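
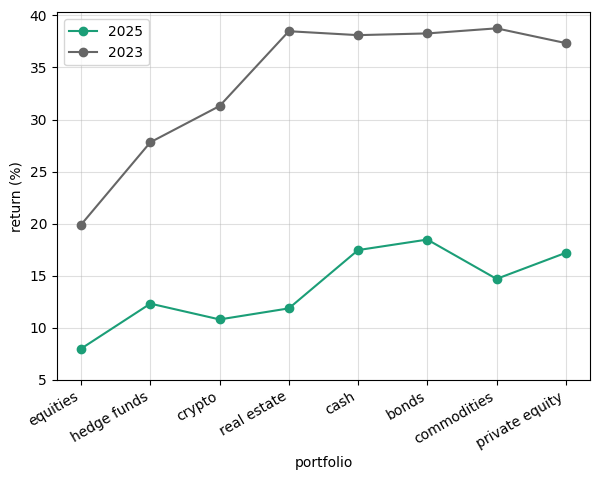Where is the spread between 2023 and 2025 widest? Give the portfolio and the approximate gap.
real estate: 2023 ≈ 40, 2025 ≈ 10 → gap ≈ 30. Next-largest (commodities) is only ≈ 25.

real estate, ≈ 30 %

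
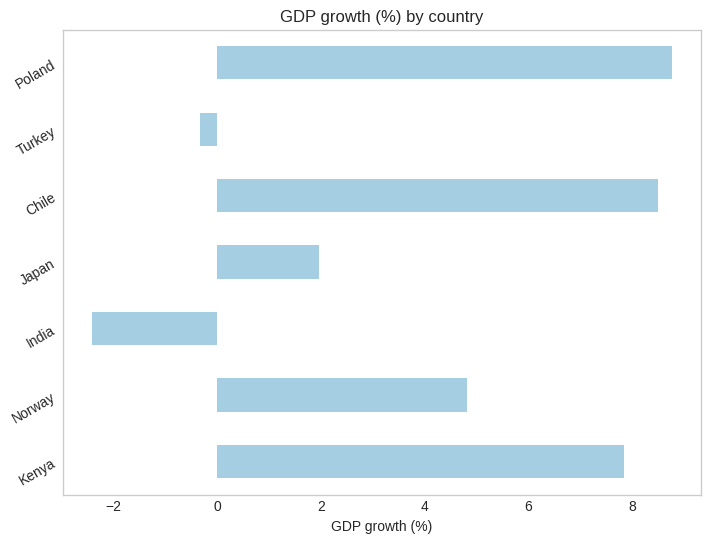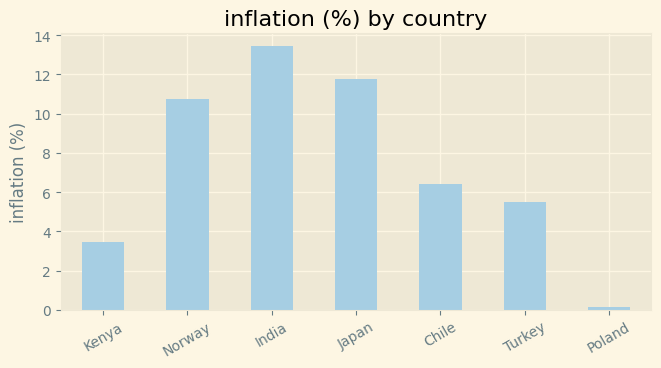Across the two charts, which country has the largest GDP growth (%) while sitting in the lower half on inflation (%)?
Poland

Chart 2 median inflation (%) ≈ 6; below-median countries: Kenya, Turkey, Poland. Among those, Poland has the highest GDP growth (%) (≈ 9).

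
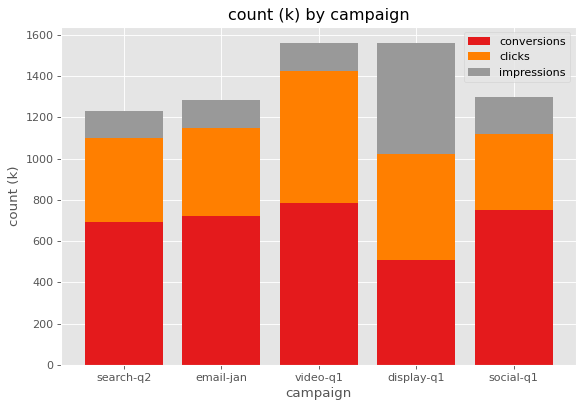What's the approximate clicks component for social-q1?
≈ 400

clicks top ≈ 1200, bottom ≈ 800; segment ≈ 400.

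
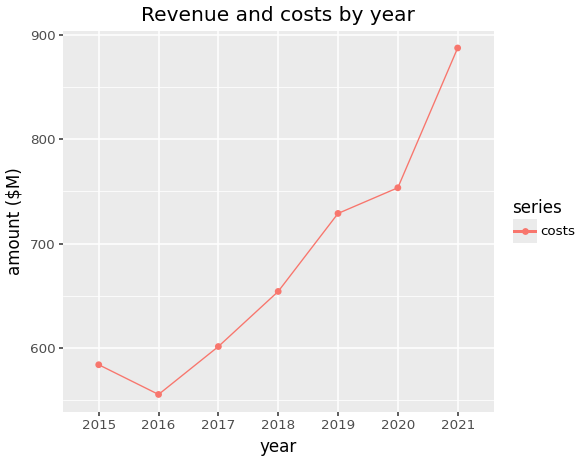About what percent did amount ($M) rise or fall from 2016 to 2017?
≈ +9.1%

2016 ≈ 550, 2017 ≈ 600; (600 − 550) / 550 ≈ +9.1%.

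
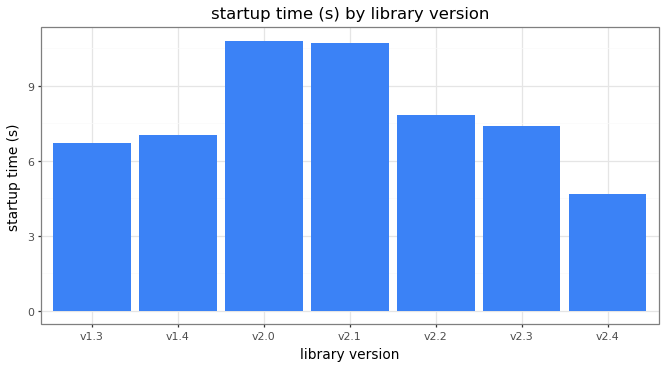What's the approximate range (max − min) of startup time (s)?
≈ 6

Max v2.0 ≈ 11, min v2.4 ≈ 5; range ≈ 6.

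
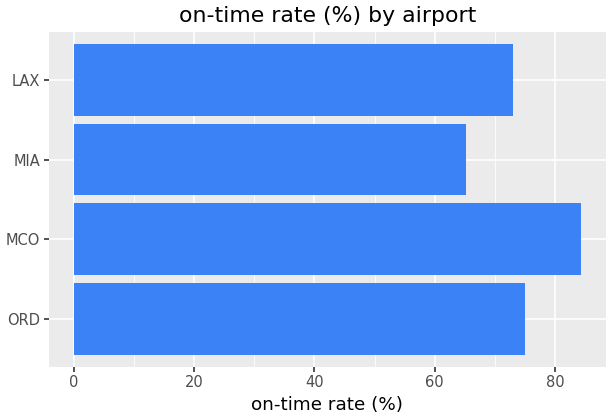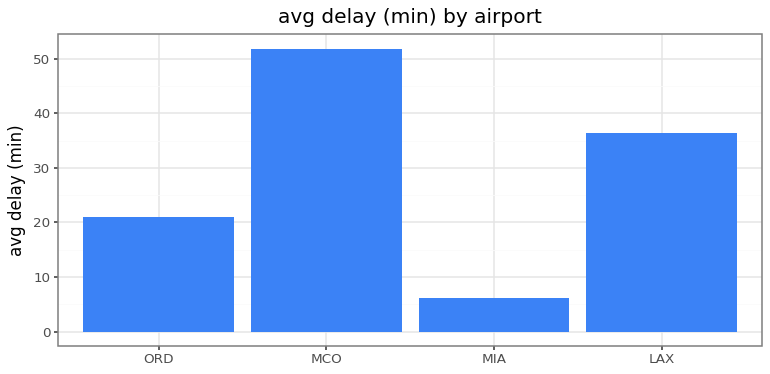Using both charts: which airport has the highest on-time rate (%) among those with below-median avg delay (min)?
Chart 2 median avg delay (min) ≈ 30; below-median airports: ORD, MIA. Among those, ORD has the highest on-time rate (%) (≈ 80).

ORD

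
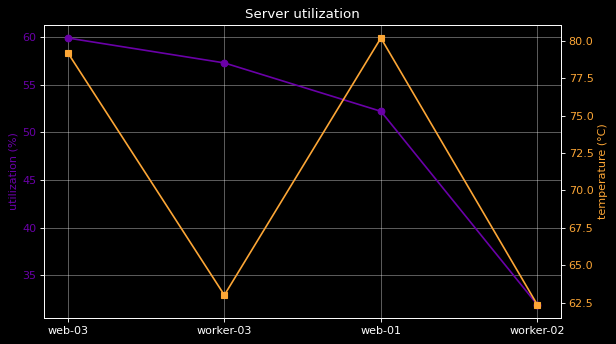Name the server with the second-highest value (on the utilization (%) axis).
worker-03

Top 3 (on the utilization (%) axis): web-03 ≈ 60, worker-03 ≈ 55, web-01 ≈ 50.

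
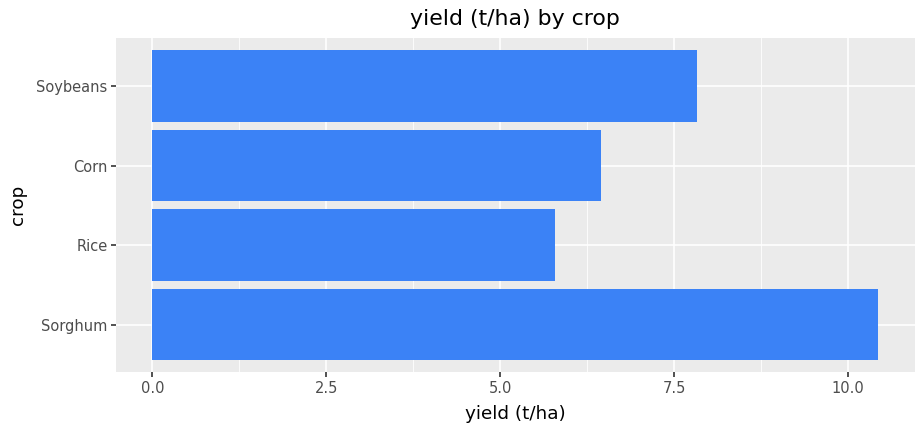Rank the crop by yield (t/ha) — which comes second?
Top 3: Sorghum ≈ 10, Soybeans ≈ 8, Corn ≈ 6.

Soybeans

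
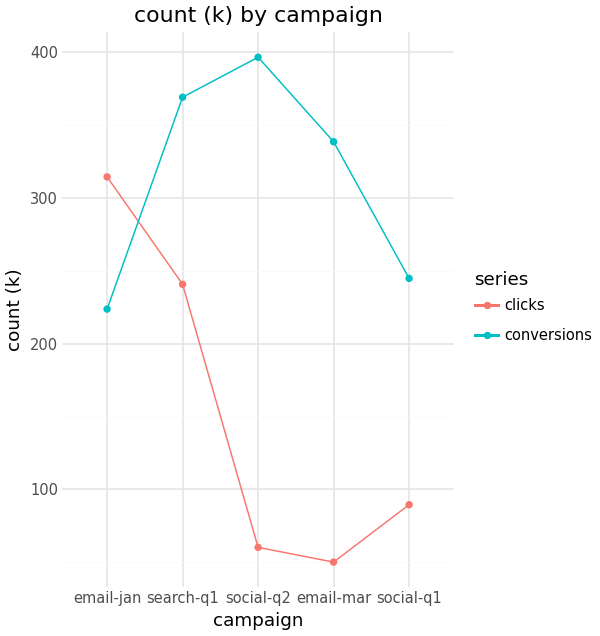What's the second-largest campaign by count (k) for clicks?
Top 3 for clicks: email-jan ≈ 300, search-q1 ≈ 250, social-q1 ≈ 100.

search-q1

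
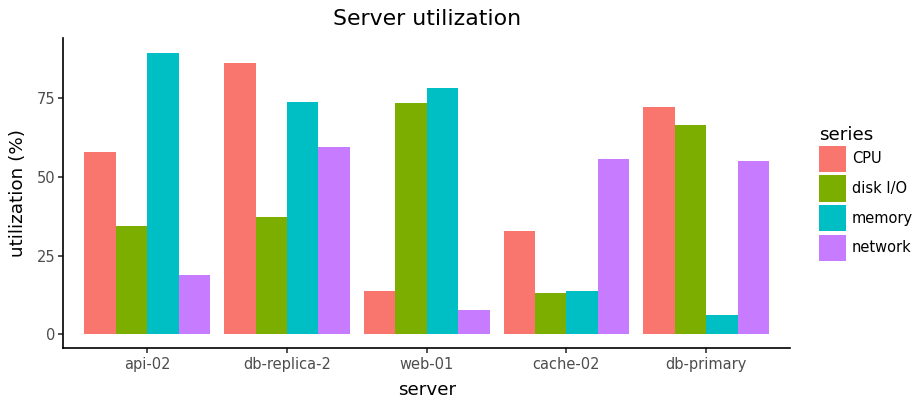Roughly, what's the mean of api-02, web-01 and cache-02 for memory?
(90 + 80 + 10) / 3 ≈ 60.

≈ 60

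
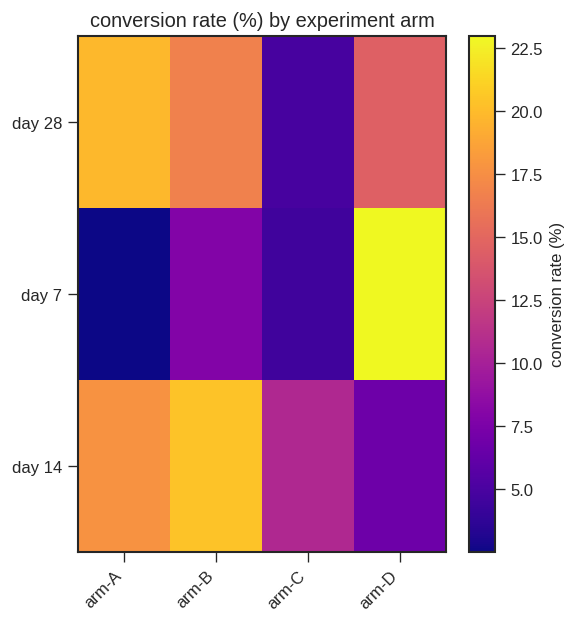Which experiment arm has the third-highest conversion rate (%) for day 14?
Top 4 for day 14: arm-B ≈ 20, arm-A ≈ 18, arm-C ≈ 10, arm-D ≈ 6.

arm-C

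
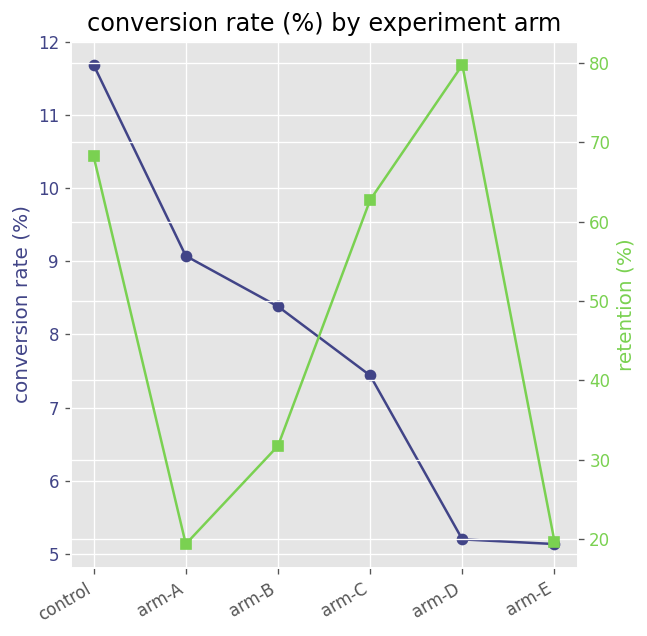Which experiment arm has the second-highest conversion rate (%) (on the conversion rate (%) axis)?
Top 3 (on the conversion rate (%) axis): control ≈ 12, arm-A ≈ 9, arm-B ≈ 8.

arm-A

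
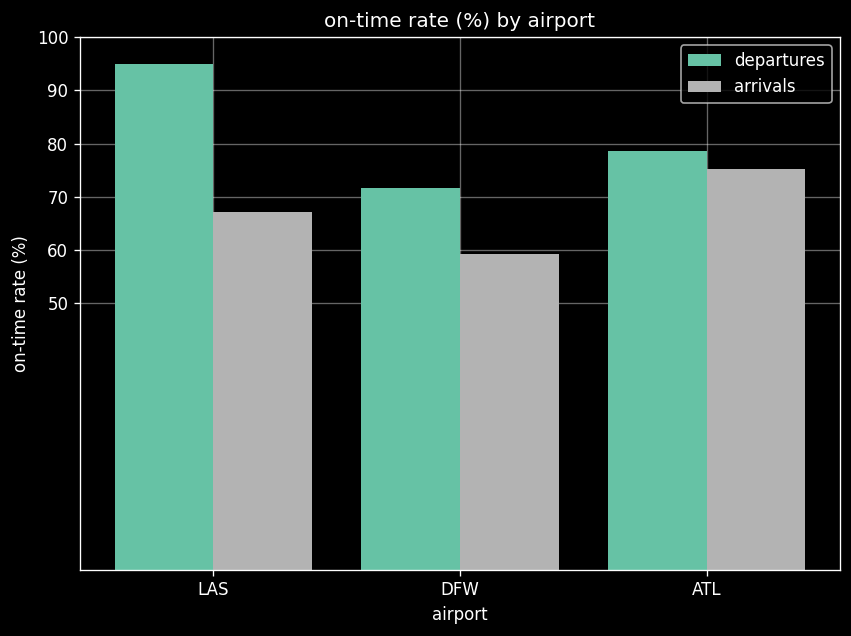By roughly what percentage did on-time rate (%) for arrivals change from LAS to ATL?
≈ +14.3%

LAS ≈ 70, ATL ≈ 80; (80 − 70) / 70 ≈ +14.3%.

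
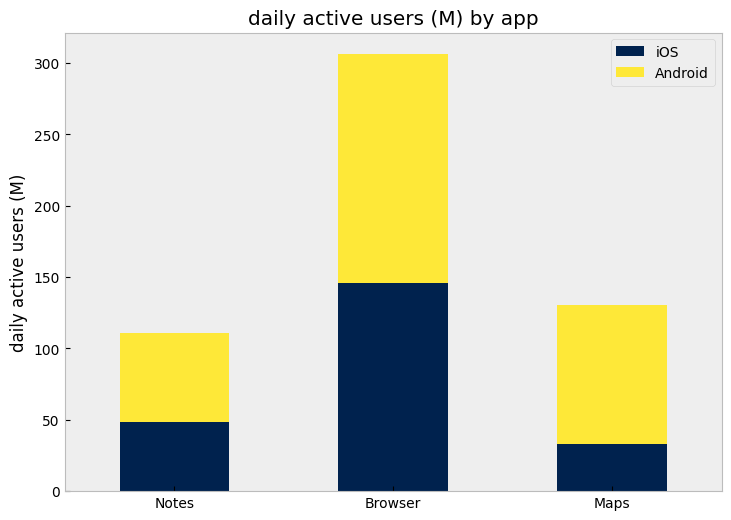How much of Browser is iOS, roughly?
iOS top ≈ 150, bottom ≈ 0; segment ≈ 150.

≈ 150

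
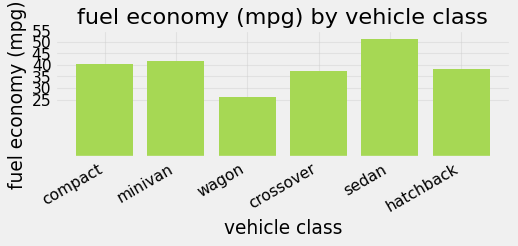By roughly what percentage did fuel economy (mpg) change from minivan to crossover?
minivan ≈ 40, crossover ≈ 35; (35 − 40) / 40 ≈ -12.5%.

≈ -12.5%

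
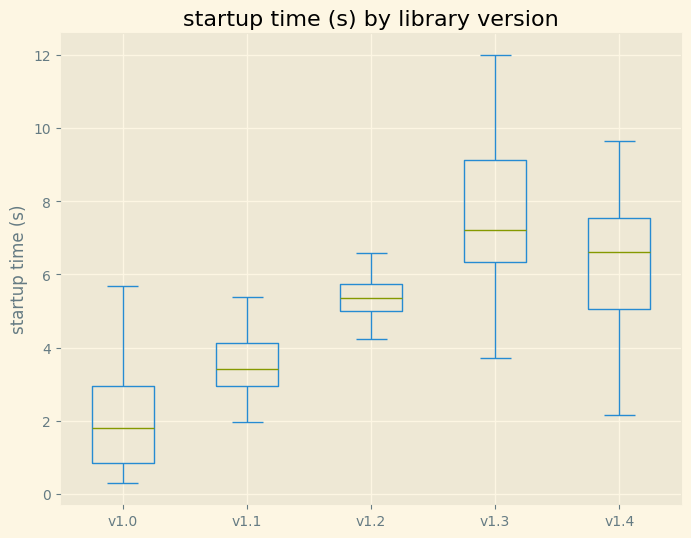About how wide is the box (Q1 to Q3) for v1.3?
≈ 2.5

Q3 ≈ 9.0, Q1 ≈ 6.5; IQR ≈ 2.5.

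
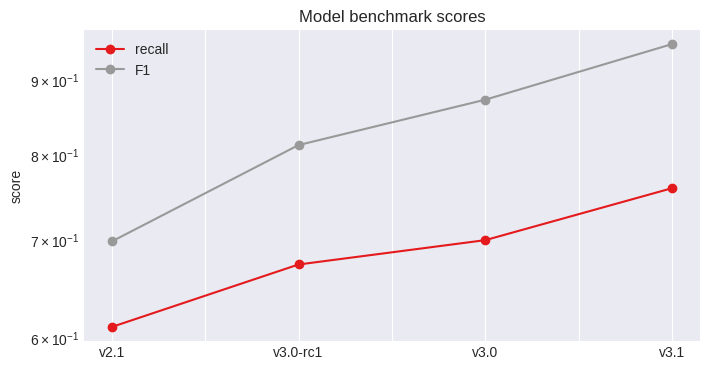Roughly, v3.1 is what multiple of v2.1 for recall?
≈ 1.25×

v3.1 ≈ 0.75, v2.1 ≈ 0.60; 0.75/0.60 ≈ 1.25.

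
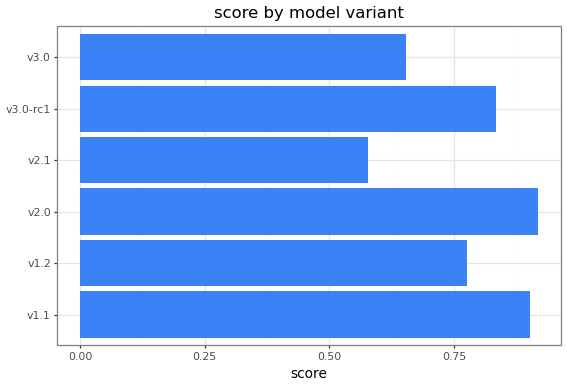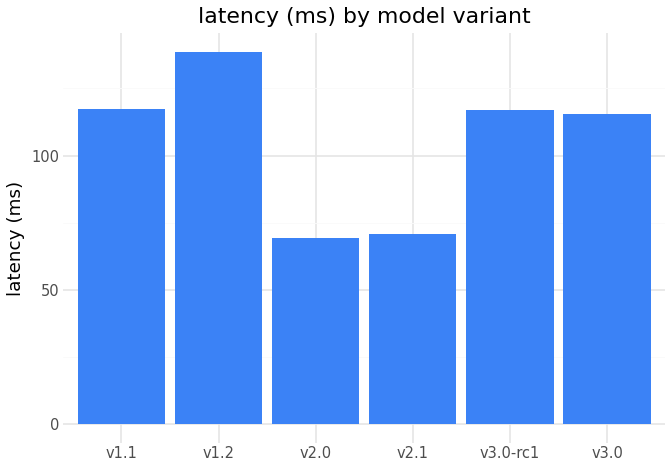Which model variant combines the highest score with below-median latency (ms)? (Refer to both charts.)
v2.0

Chart 2 median latency (ms) ≈ 120; below-median model variants: v2.0, v2.1, v3.0. Among those, v2.0 has the highest score (≈ 0.9).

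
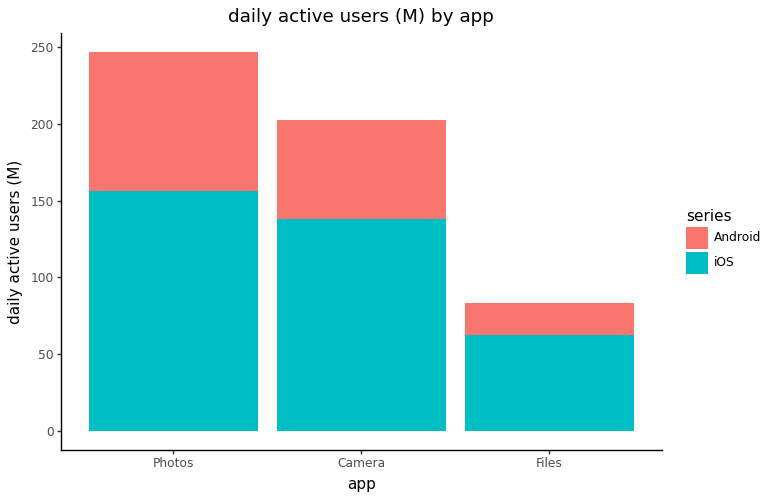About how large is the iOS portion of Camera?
iOS top ≈ 150, bottom ≈ 0; segment ≈ 150.

≈ 150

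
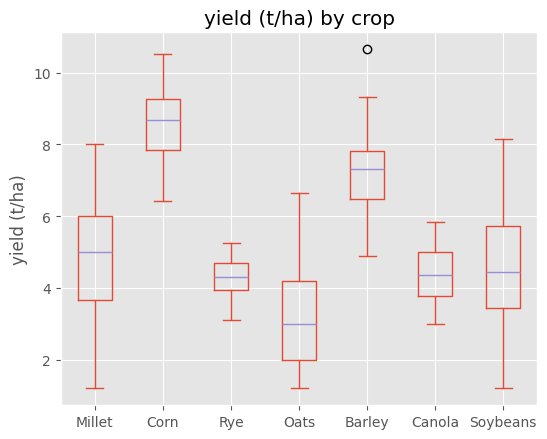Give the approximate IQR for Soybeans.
≈ 2.0

Q3 ≈ 5.5, Q1 ≈ 3.5; IQR ≈ 2.0.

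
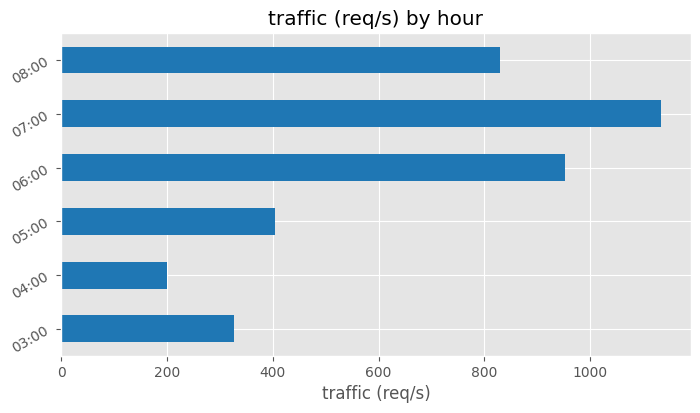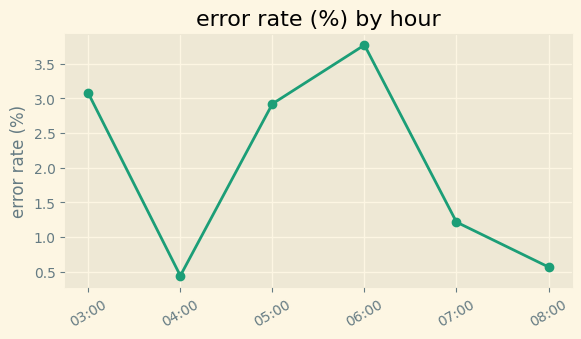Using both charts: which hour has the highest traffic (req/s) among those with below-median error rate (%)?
Chart 2 median error rate (%) ≈ 2; below-median hours: 04:00, 07:00, 08:00. Among those, 07:00 has the highest traffic (req/s) (≈ 1200).

07:00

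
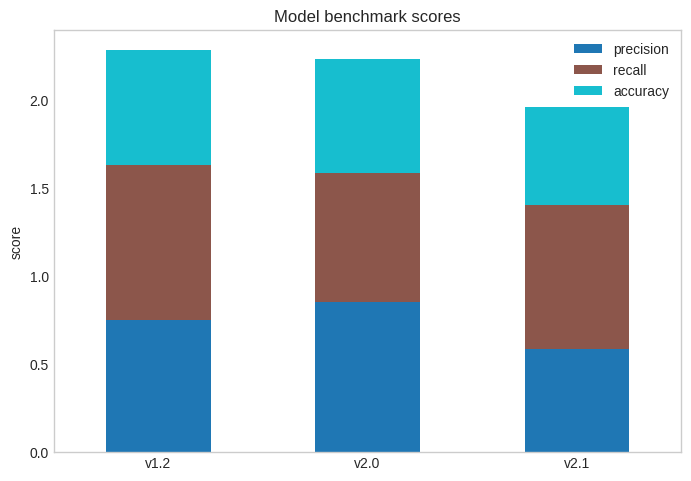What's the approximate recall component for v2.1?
recall top ≈ 1.4, bottom ≈ 0.6; segment ≈ 0.8.

≈ 0.8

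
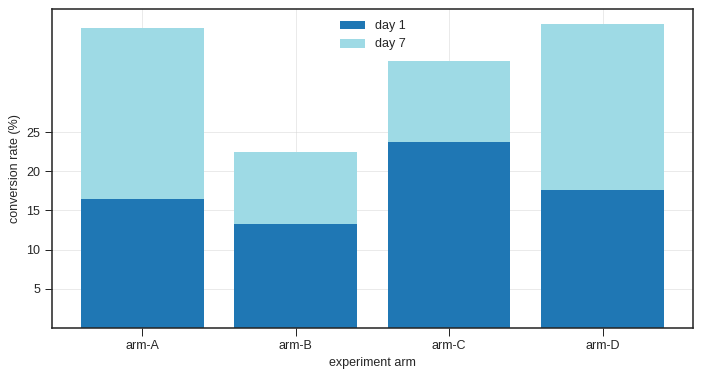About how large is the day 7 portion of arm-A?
day 7 top ≈ 40, bottom ≈ 15; segment ≈ 25.

≈ 25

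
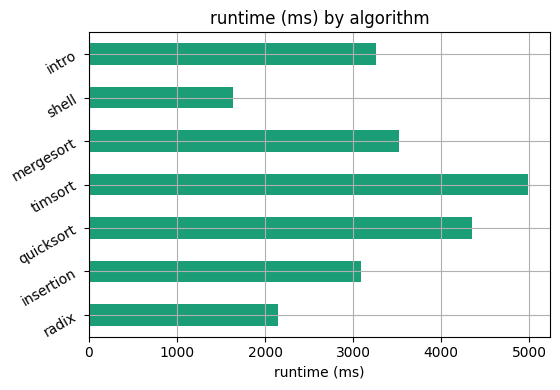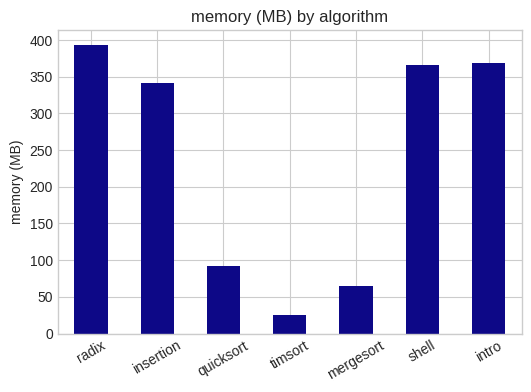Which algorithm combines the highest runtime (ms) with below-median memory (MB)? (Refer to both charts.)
timsort

Chart 2 median memory (MB) ≈ 350; below-median algorithms: quicksort, timsort, mergesort. Among those, timsort has the highest runtime (ms) (≈ 5000).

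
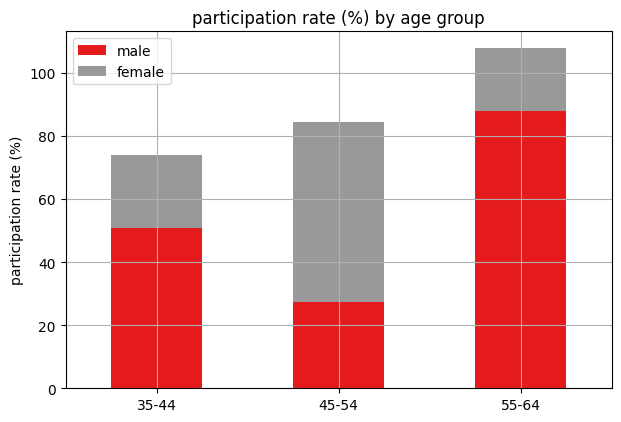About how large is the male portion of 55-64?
male top ≈ 90, bottom ≈ 0; segment ≈ 90.

≈ 90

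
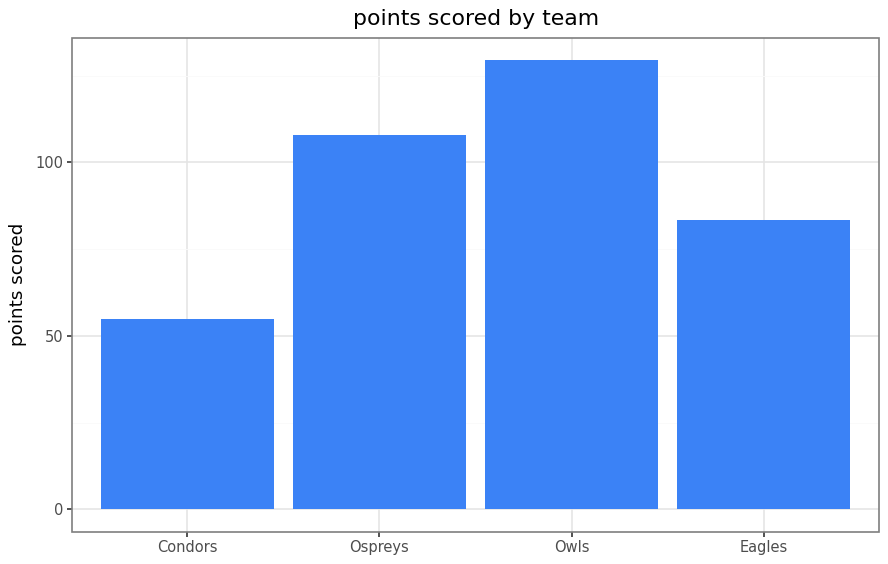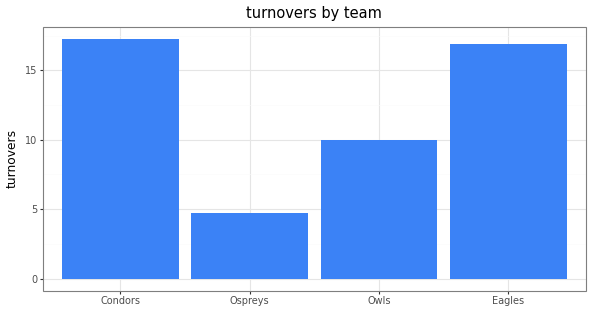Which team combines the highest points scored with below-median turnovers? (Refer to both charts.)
Owls

Chart 2 median turnovers ≈ 14; below-median teams: Ospreys, Owls. Among those, Owls has the highest points scored (≈ 120).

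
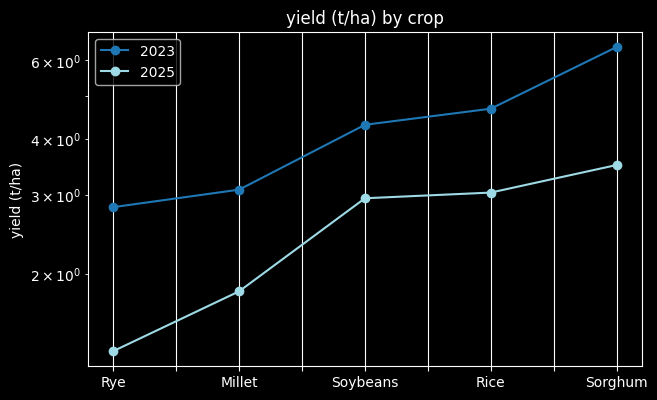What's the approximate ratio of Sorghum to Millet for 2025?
Sorghum ≈ 3.5, Millet ≈ 2.0; 3.5/2.0 ≈ 1.75.

≈ 1.75×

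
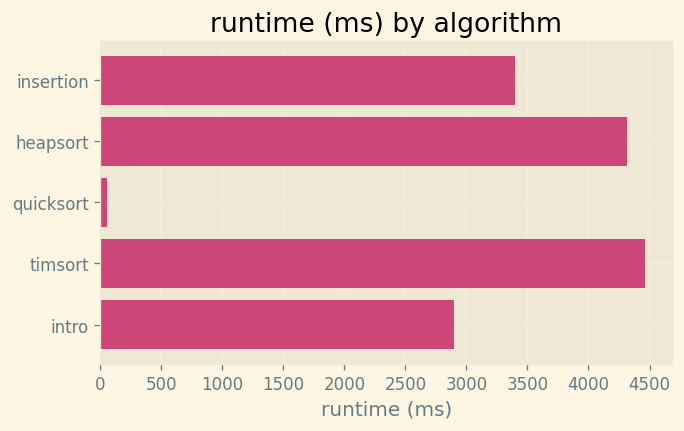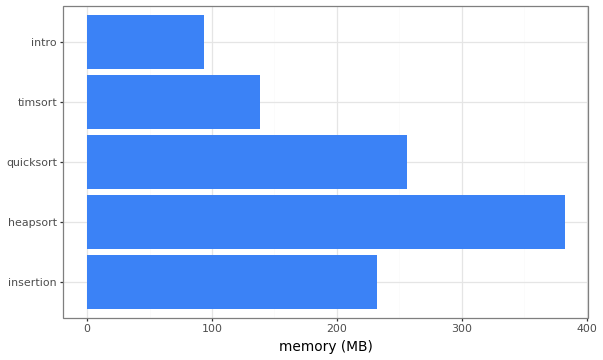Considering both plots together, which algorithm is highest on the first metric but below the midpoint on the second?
Chart 2 median memory (MB) ≈ 250; below-median algorithms: timsort, intro. Among those, timsort has the highest runtime (ms) (≈ 4500).

timsort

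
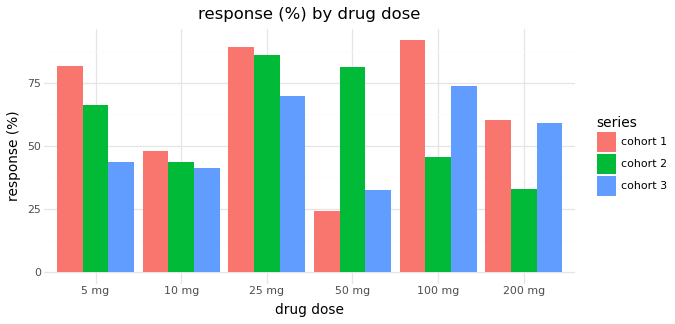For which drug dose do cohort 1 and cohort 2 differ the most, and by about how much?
50 mg, ≈ 60 %

50 mg: cohort 1 ≈ 20, cohort 2 ≈ 80 → gap ≈ 60. Next-largest (100 mg) is only ≈ 40.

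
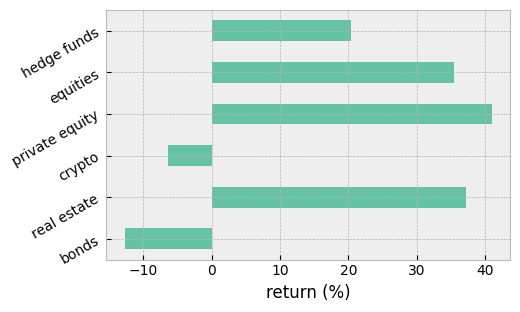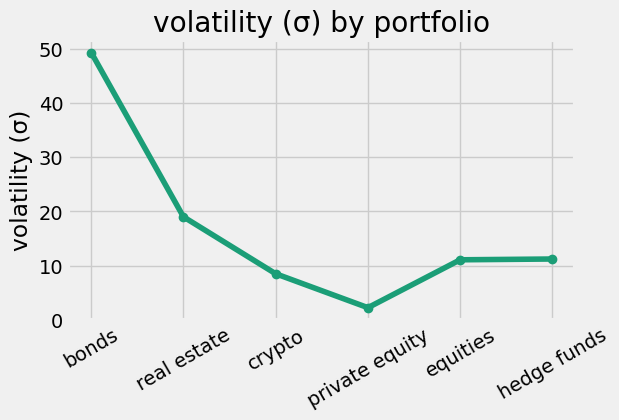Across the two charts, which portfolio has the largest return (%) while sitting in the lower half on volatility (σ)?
Chart 2 median volatility (σ) ≈ 10; below-median portfolios: crypto, private equity, equities. Among those, private equity has the highest return (%) (≈ 40).

private equity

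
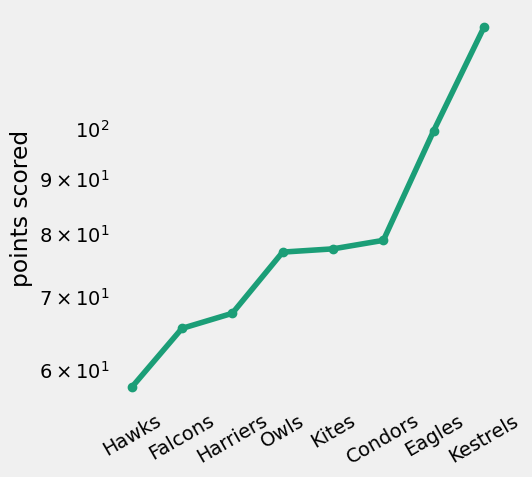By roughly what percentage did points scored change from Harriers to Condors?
Harriers ≈ 70, Condors ≈ 80; (80 − 70) / 70 ≈ +14.3%.

≈ +14.3%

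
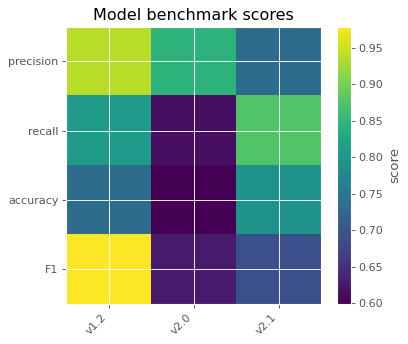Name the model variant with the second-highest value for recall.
Top 3 for recall: v2.1 ≈ 0.90, v1.2 ≈ 0.80, v2.0 ≈ 0.60.

v1.2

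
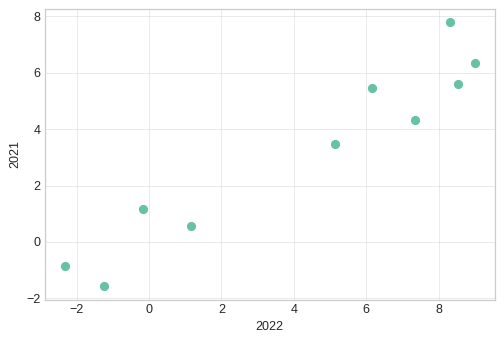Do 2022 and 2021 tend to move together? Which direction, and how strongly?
Points are positively correlated; strong (|r| ≈ 1.0).

positive, strong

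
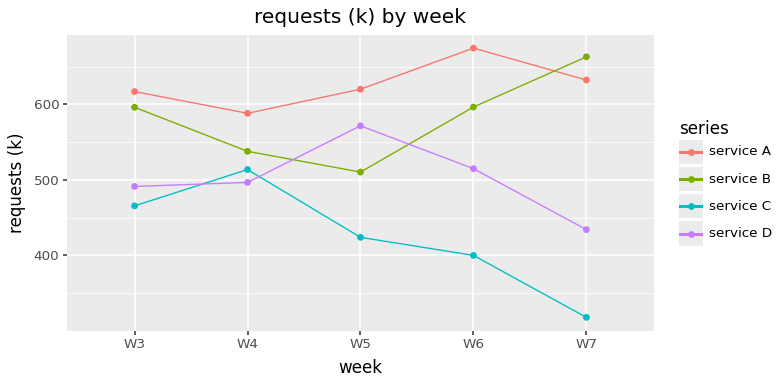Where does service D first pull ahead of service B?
W4: service D ≈ 500 vs service B ≈ 550 (not yet); W5: service D ≈ 550 vs service B ≈ 500 (first crossover).

W5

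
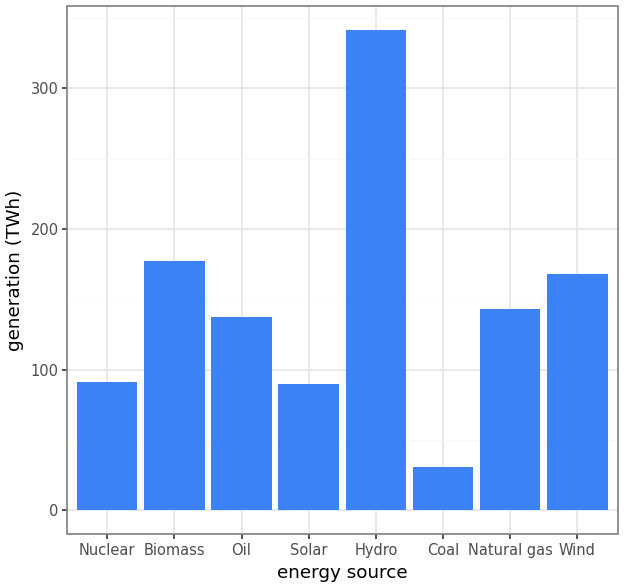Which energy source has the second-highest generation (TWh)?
Top 3: Hydro ≈ 350, Biomass ≈ 200, Wind ≈ 150.

Biomass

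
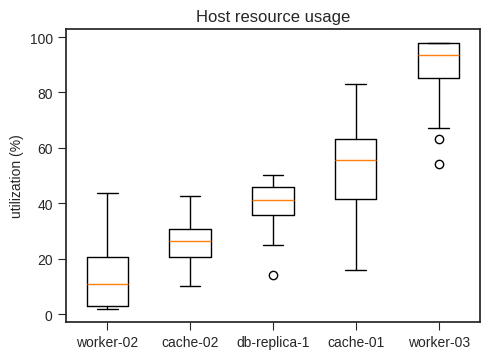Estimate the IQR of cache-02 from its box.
≈ 10

Q3 ≈ 30, Q1 ≈ 20; IQR ≈ 10.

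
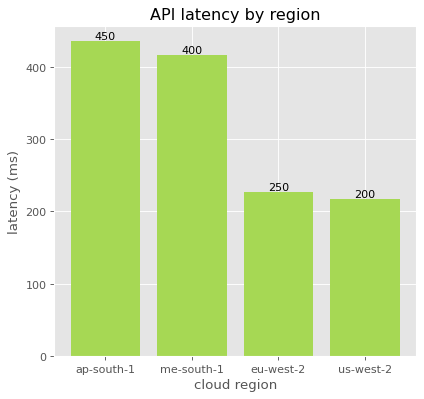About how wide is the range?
≈ 250

Max ap-south-1 ≈ 450, min us-west-2 ≈ 200; range ≈ 250.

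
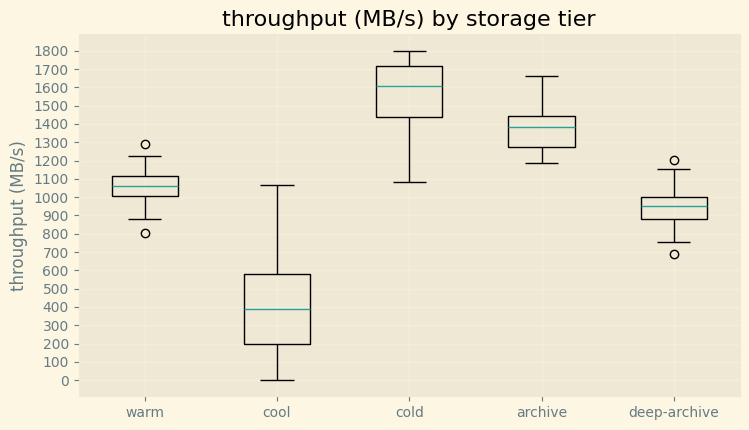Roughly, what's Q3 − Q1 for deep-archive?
≈ 100

Q3 ≈ 1000, Q1 ≈ 900; IQR ≈ 100.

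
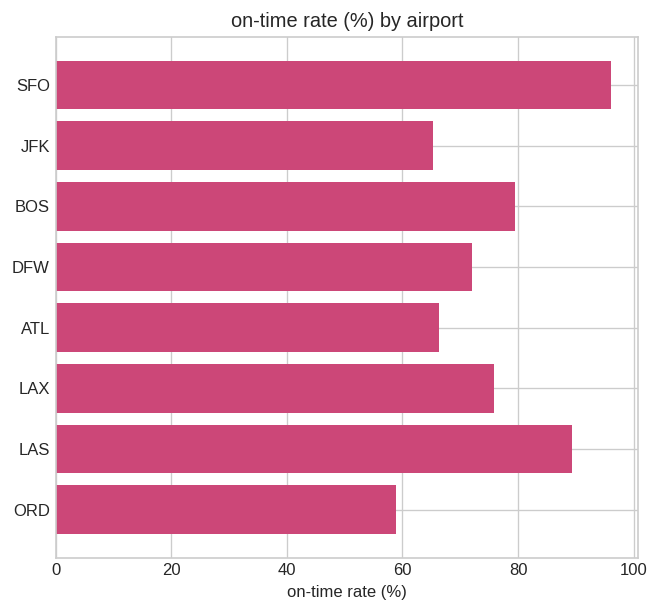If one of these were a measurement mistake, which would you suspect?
SFO ≈ 100; the rest sit between ≈ 60 and ≈ 90.

SFO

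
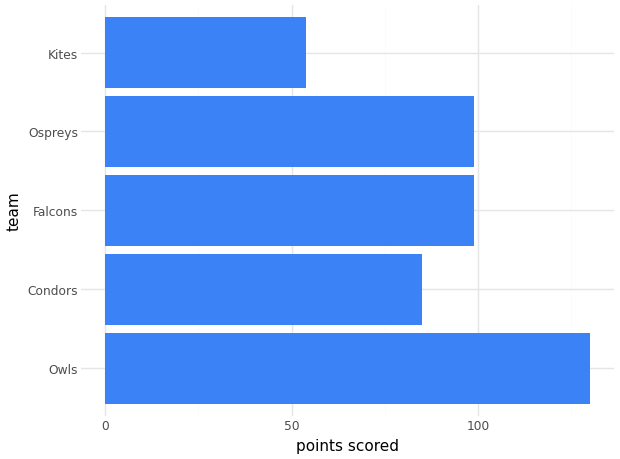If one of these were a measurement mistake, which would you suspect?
Kites

Kites ≈ 60; the rest sit between ≈ 80 and ≈ 120.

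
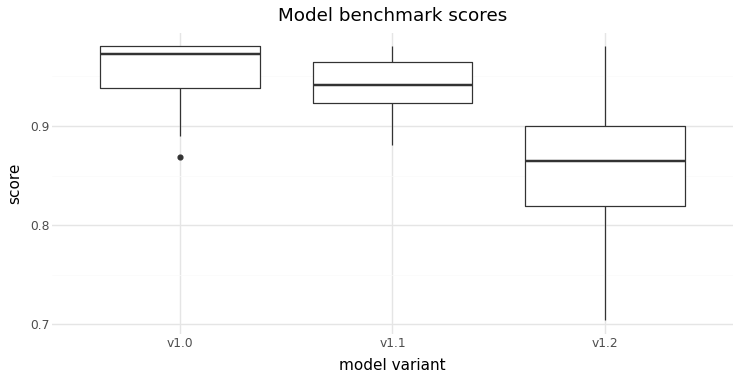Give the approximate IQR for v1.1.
≈ 0.04

Q3 ≈ 0.96, Q1 ≈ 0.92; IQR ≈ 0.04.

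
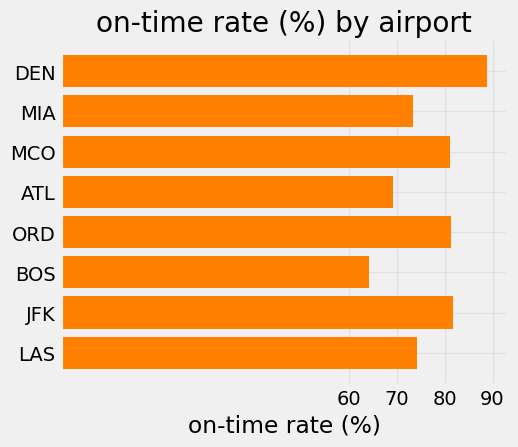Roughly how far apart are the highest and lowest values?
≈ 30

Max DEN ≈ 90, min BOS ≈ 60; range ≈ 30.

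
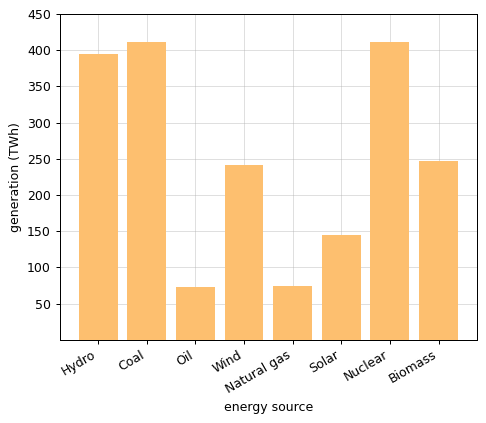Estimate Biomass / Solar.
Biomass ≈ 250, Solar ≈ 150; 250/150 ≈ 1.67.

≈ 1.67×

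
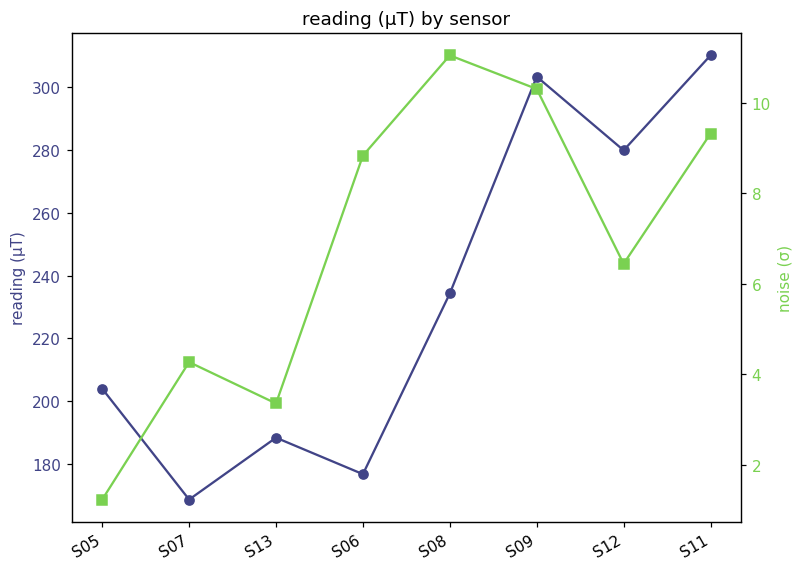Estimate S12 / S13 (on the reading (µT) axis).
S12 ≈ 280, S13 ≈ 180; 280/180 ≈ 1.56.

≈ 1.56×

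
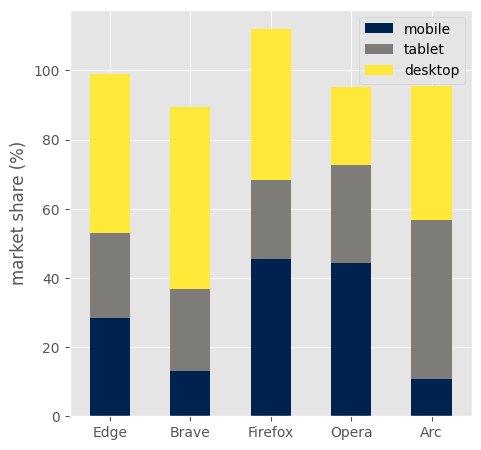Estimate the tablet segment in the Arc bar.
tablet top ≈ 60, bottom ≈ 10; segment ≈ 50.

≈ 50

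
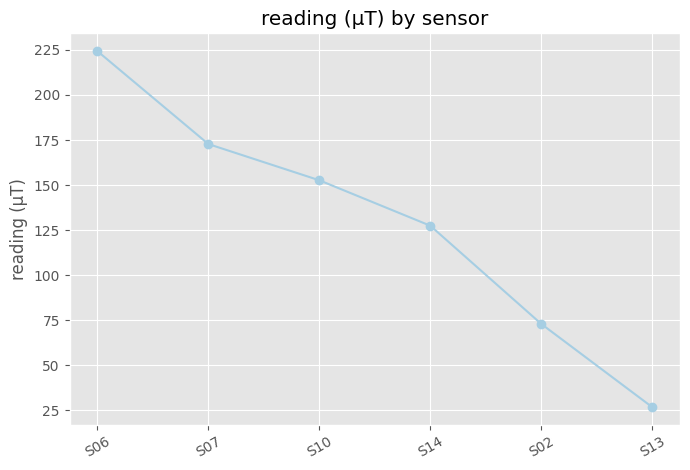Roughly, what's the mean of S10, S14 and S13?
≈ 100

(160 + 120 + 20) / 3 ≈ 100.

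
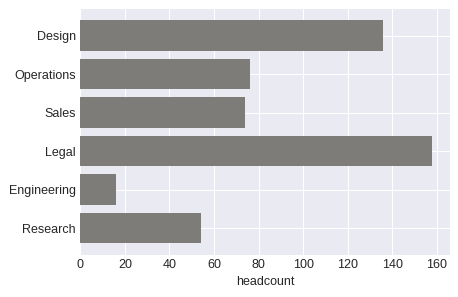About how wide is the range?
≈ 140

Max Legal ≈ 160, min Engineering ≈ 20; range ≈ 140.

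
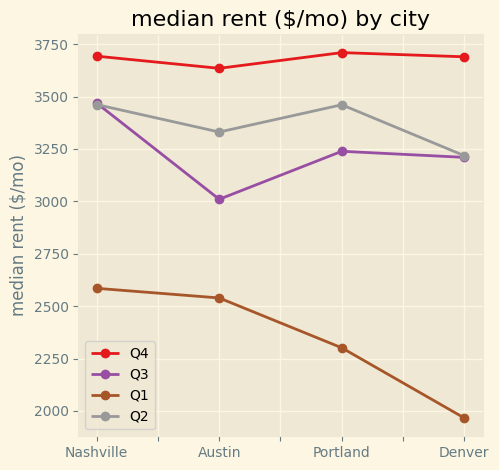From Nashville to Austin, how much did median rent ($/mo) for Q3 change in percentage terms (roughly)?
≈ -11.8%

Nashville ≈ 3400, Austin ≈ 3000; (3000 − 3400) / 3400 ≈ -11.8%.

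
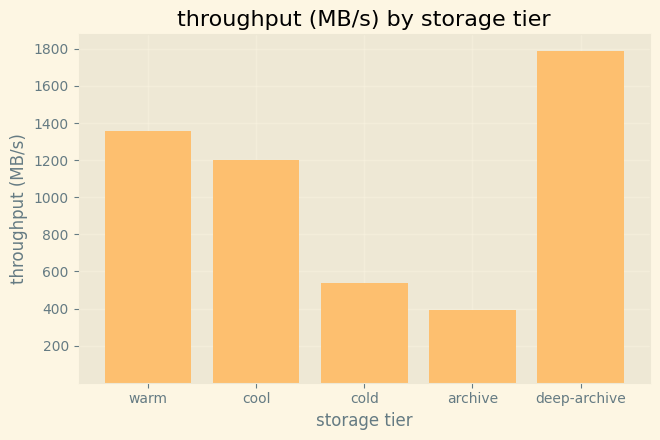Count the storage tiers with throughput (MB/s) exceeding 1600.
Above 1600: deep-archive.

1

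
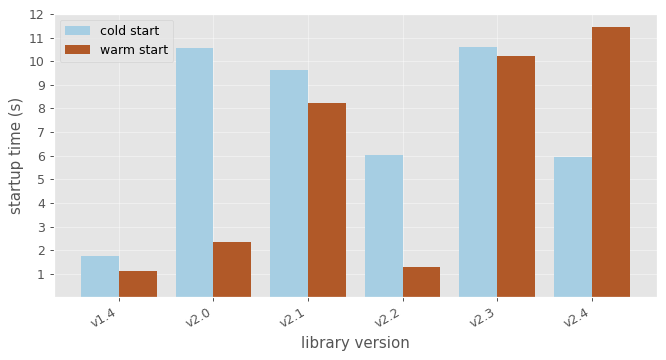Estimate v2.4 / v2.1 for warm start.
v2.4 ≈ 11, v2.1 ≈ 8; 11/8 ≈ 1.38.

≈ 1.38×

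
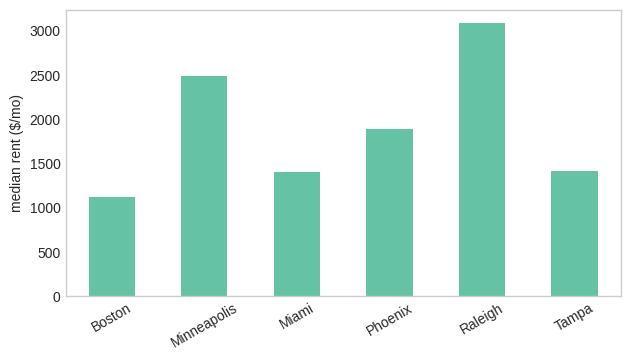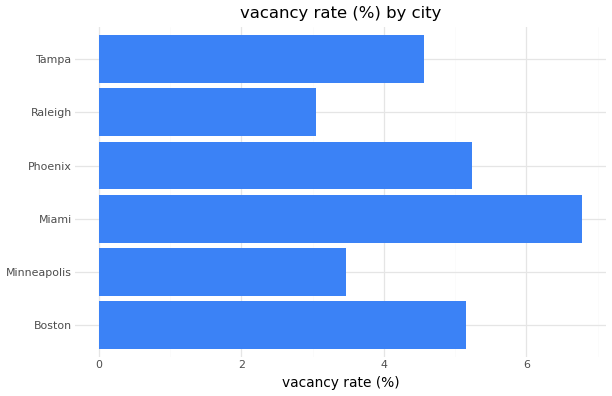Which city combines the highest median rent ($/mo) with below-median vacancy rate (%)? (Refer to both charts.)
Chart 2 median vacancy rate (%) ≈ 5; below-median cities: Minneapolis, Raleigh, Tampa. Among those, Raleigh has the highest median rent ($/mo) (≈ 3000).

Raleigh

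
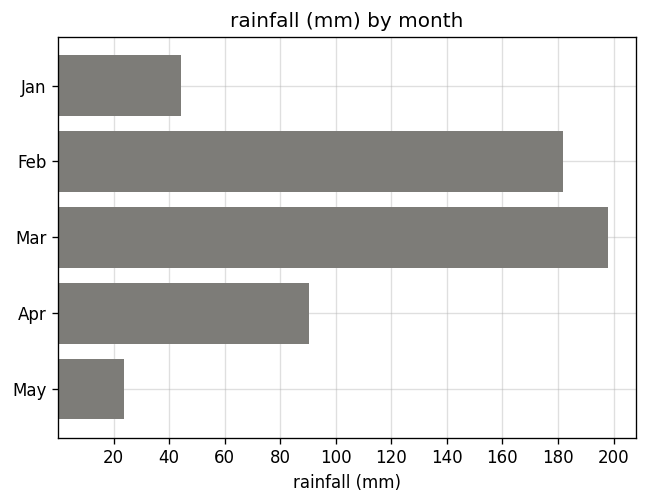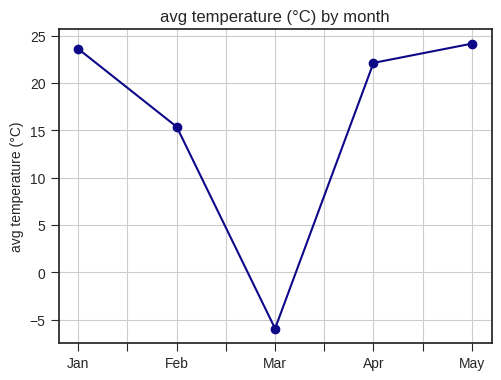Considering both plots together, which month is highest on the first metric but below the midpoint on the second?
Chart 2 median avg temperature (°C) ≈ 20; below-median months: Feb, Mar. Among those, Mar has the highest rainfall (mm) (≈ 200).

Mar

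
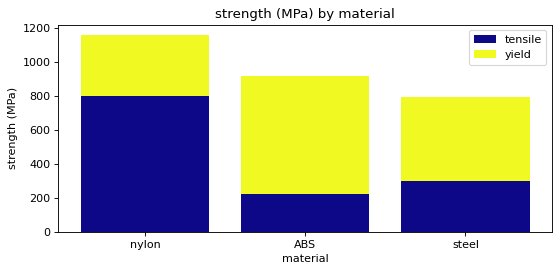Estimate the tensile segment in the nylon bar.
tensile top ≈ 800, bottom ≈ 0; segment ≈ 800.

≈ 800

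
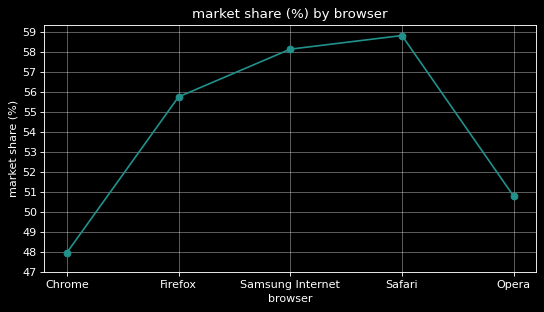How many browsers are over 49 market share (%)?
Above 49: Firefox, Samsung Internet, Safari, Opera.

4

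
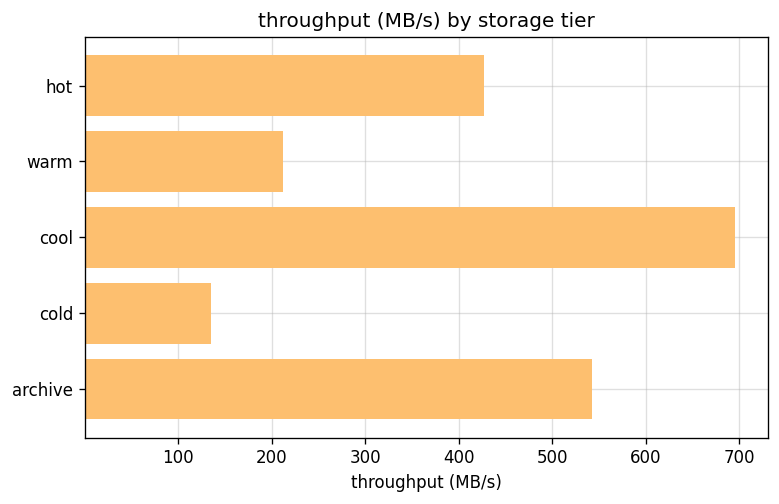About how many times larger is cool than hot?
cool ≈ 700, hot ≈ 400; 700/400 ≈ 1.75.

≈ 1.75×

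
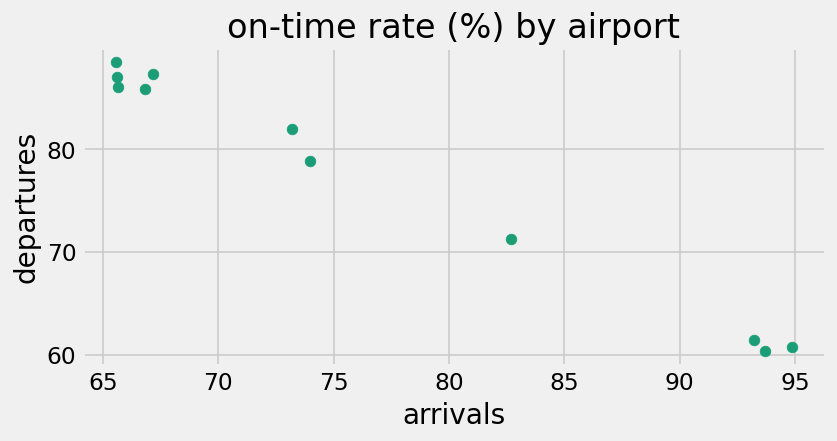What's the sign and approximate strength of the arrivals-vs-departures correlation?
Points are negatively correlated; strong (|r| ≈ 1.0).

negative, strong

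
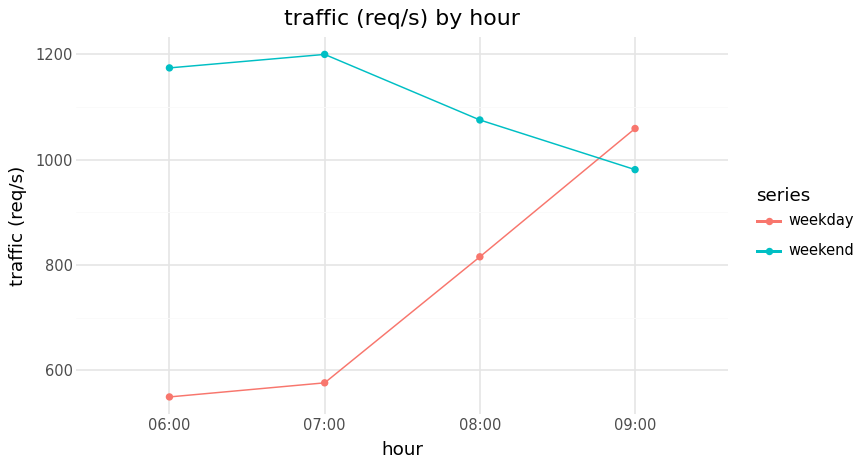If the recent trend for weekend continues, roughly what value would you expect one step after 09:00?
Last three: 1200, 1100, 1000 → slope ≈ -100/step → next ≈ 900.

≈ 900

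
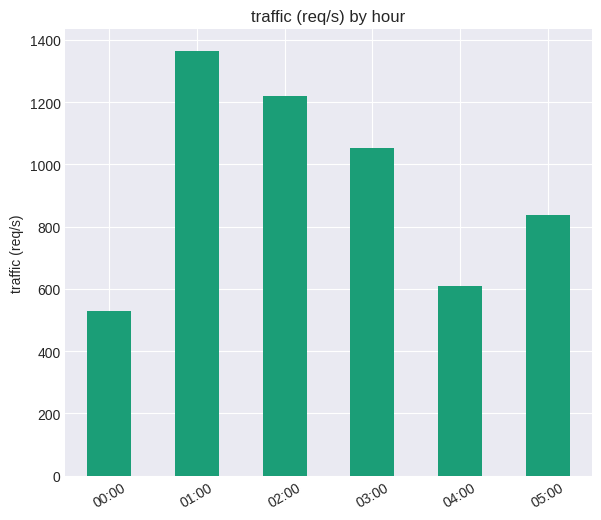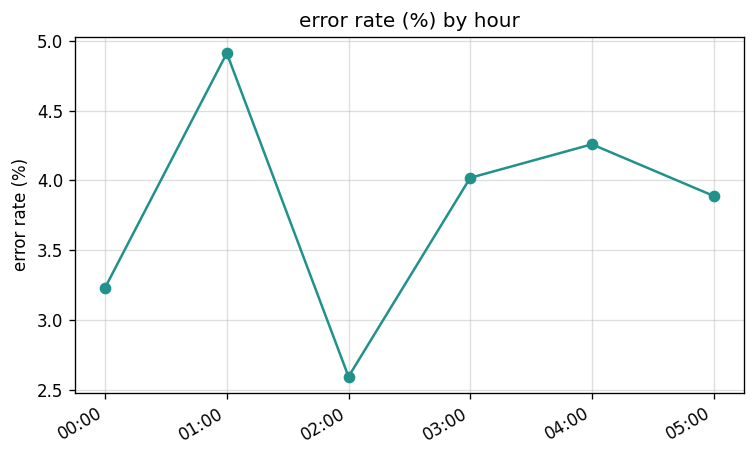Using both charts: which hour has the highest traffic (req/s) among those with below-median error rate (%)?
02:00

Chart 2 median error rate (%) ≈ 4; below-median hours: 00:00, 02:00, 05:00. Among those, 02:00 has the highest traffic (req/s) (≈ 1200).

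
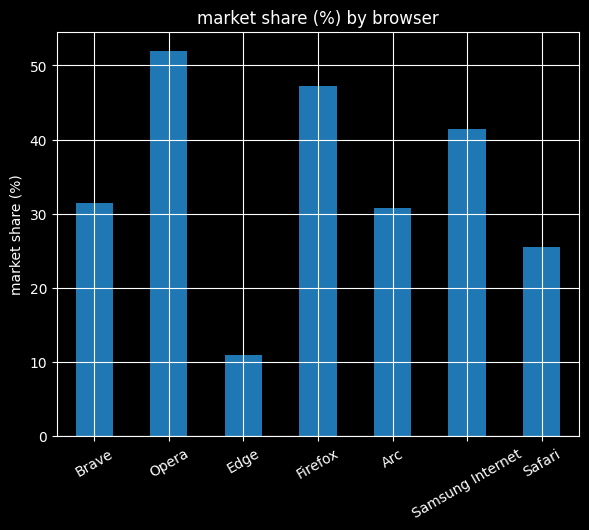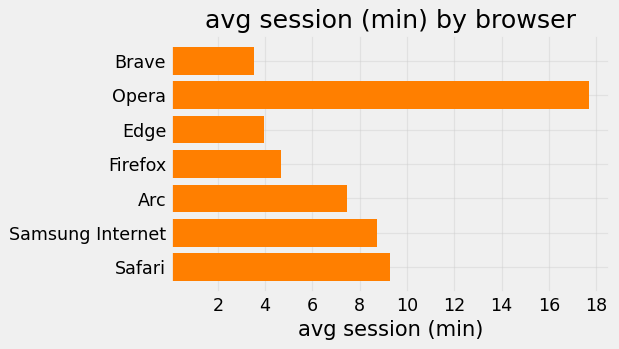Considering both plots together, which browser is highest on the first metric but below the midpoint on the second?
Chart 2 median avg session (min) ≈ 8; below-median browsers: Brave, Edge, Firefox. Among those, Firefox has the highest market share (%) (≈ 45).

Firefox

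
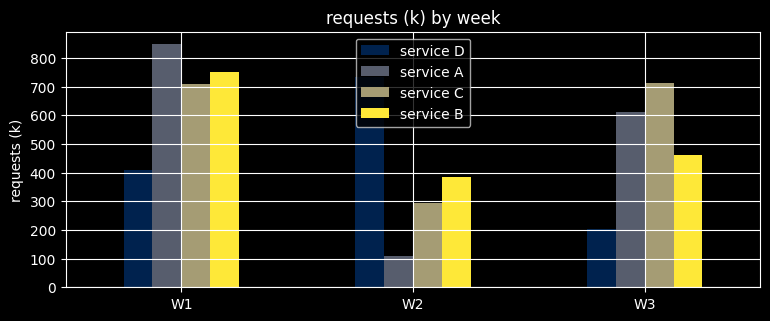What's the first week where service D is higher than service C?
W2

W1: service D ≈ 400 vs service C ≈ 700 (not yet); W2: service D ≈ 700 vs service C ≈ 300 (first crossover).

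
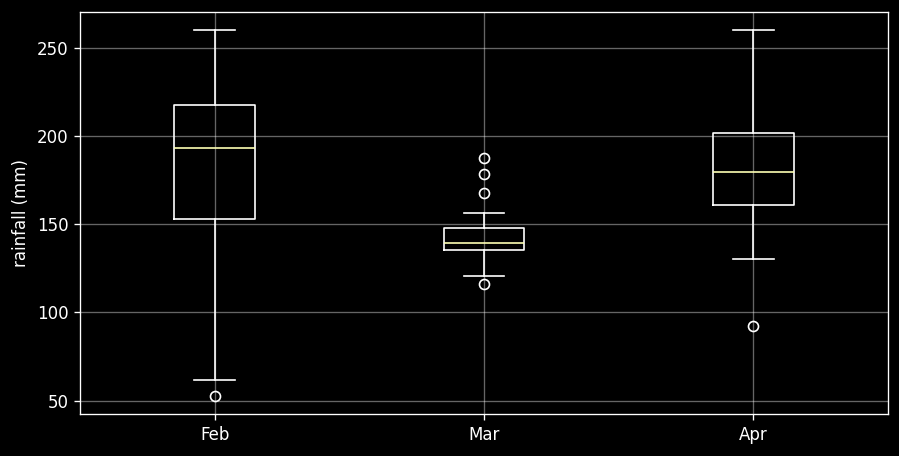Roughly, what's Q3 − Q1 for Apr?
Q3 ≈ 200, Q1 ≈ 160; IQR ≈ 40.

≈ 40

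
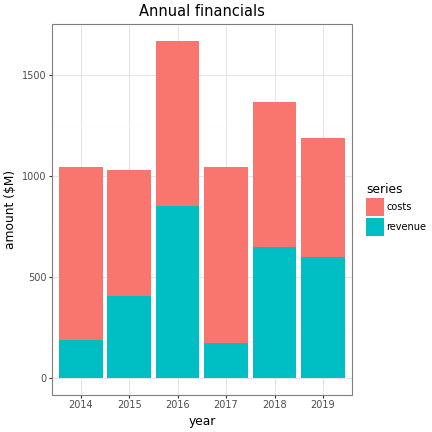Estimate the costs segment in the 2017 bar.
≈ 800

costs top ≈ 1000, bottom ≈ 200; segment ≈ 800.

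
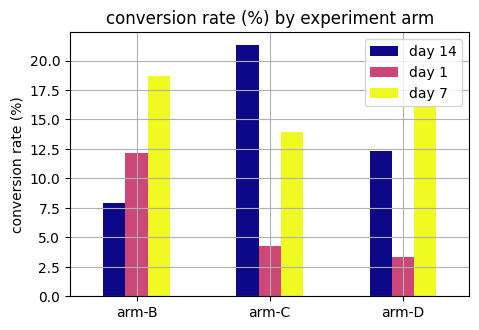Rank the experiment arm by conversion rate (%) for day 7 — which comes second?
arm-D

Top 3 for day 7: arm-B ≈ 18, arm-D ≈ 16, arm-C ≈ 14.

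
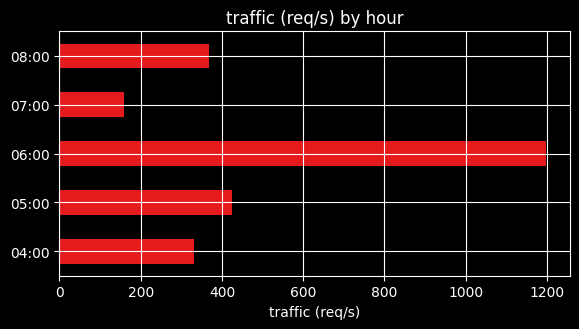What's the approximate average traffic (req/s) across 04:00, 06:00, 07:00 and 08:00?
(300 + 1200 + 200 + 400) / 4 ≈ 525.

≈ 525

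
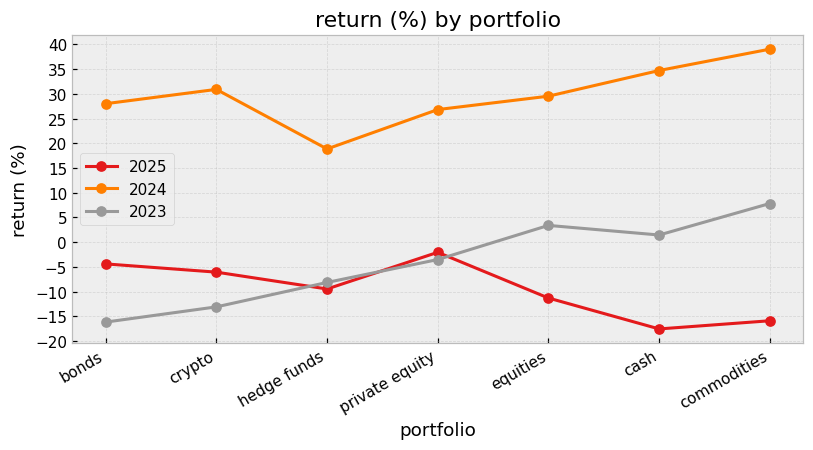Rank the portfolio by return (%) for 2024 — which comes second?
Top 3 for 2024: commodities ≈ 40, cash ≈ 35, crypto ≈ 30.

cash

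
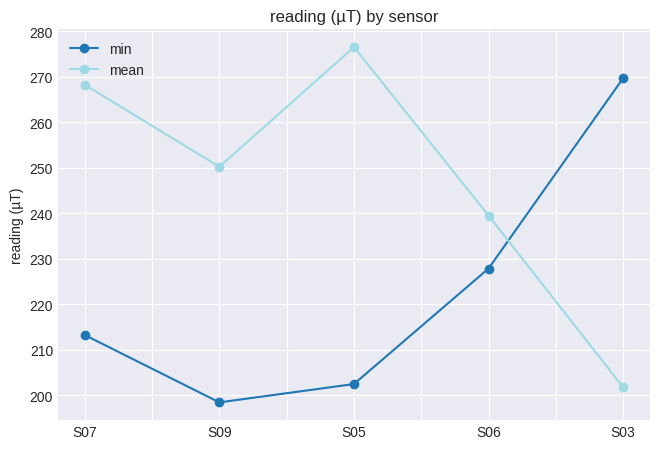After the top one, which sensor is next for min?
S06

Top 3 for min: S03 ≈ 270, S06 ≈ 230, S07 ≈ 210.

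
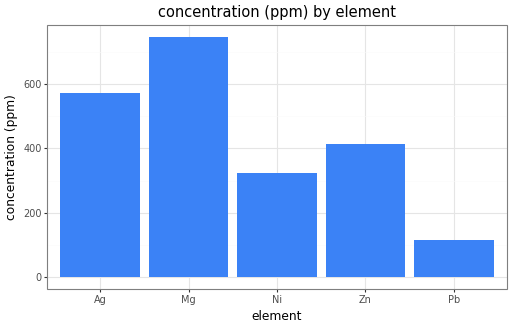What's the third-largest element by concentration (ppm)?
Top 4: Mg ≈ 700, Ag ≈ 600, Zn ≈ 400, Ni ≈ 300.

Zn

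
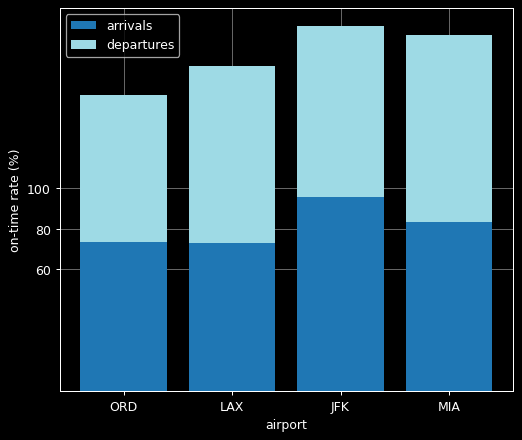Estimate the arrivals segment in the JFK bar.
arrivals top ≈ 100, bottom ≈ 0; segment ≈ 100.

≈ 100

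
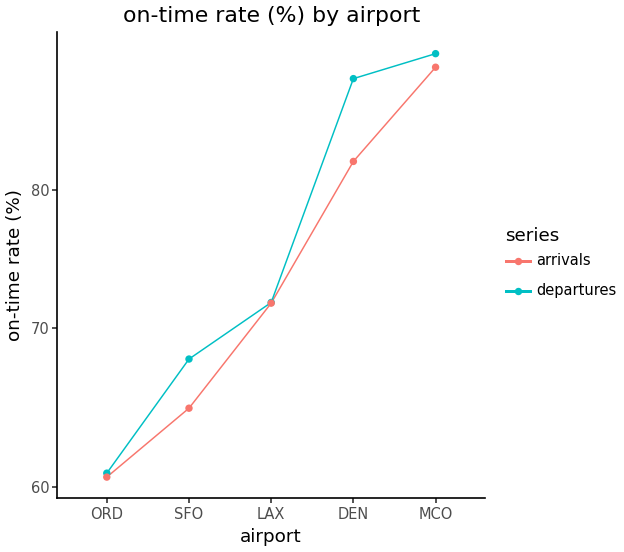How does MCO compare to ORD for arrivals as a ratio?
≈ 1.5×

MCO ≈ 90, ORD ≈ 60; 90/60 ≈ 1.5.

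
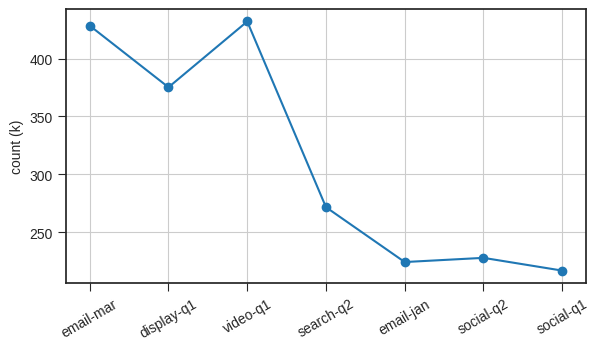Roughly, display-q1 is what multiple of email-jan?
≈ 1.73×

display-q1 ≈ 380, email-jan ≈ 220; 380/220 ≈ 1.73.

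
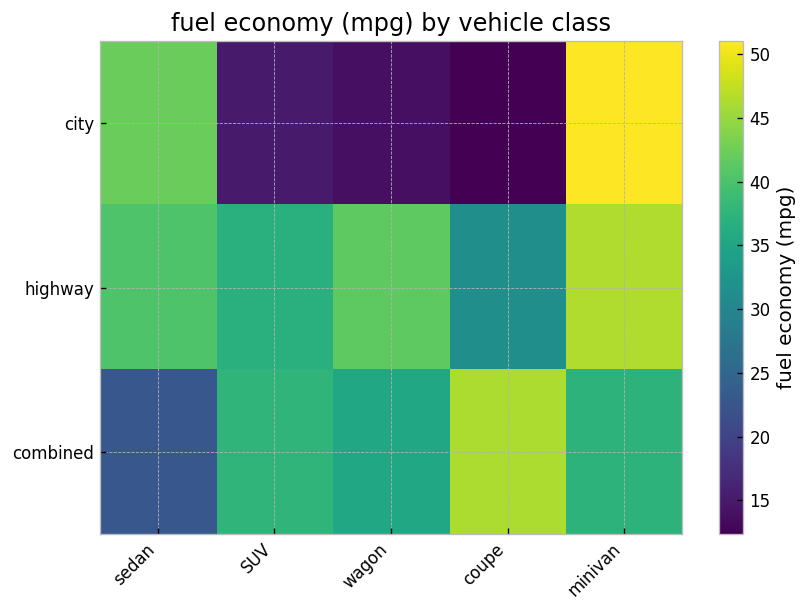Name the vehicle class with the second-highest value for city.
Top 3 for city: minivan ≈ 50, sedan ≈ 40, SUV ≈ 15.

sedan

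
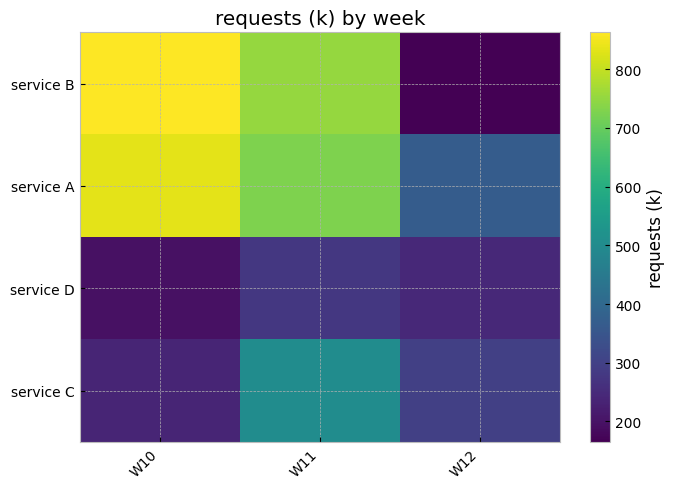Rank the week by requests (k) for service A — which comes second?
Top 3 for service A: W10 ≈ 800, W11 ≈ 700, W12 ≈ 400.

W11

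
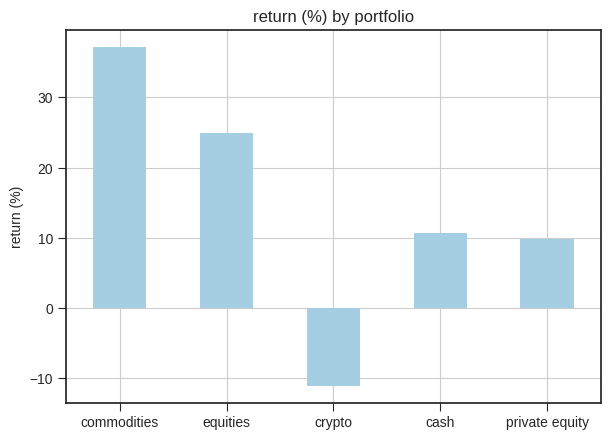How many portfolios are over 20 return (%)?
Above 20: commodities, equities.

2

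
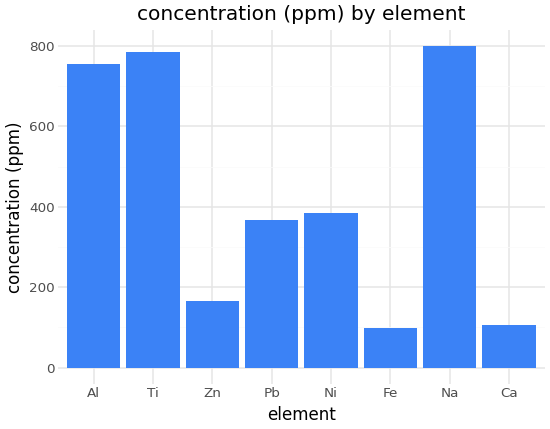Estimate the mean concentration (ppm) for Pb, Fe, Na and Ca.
≈ 350

(400 + 100 + 800 + 100) / 4 ≈ 350.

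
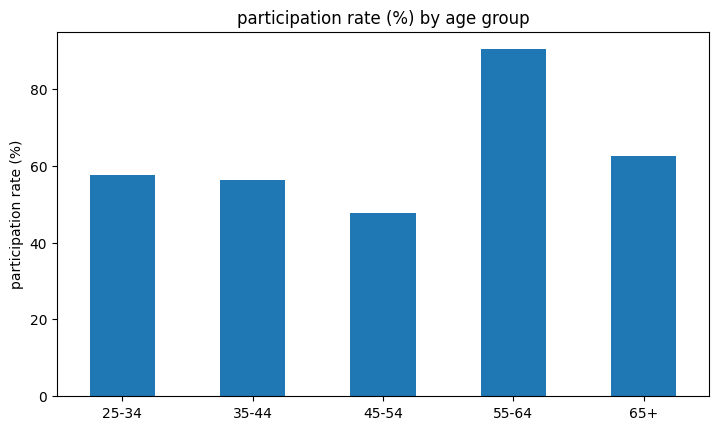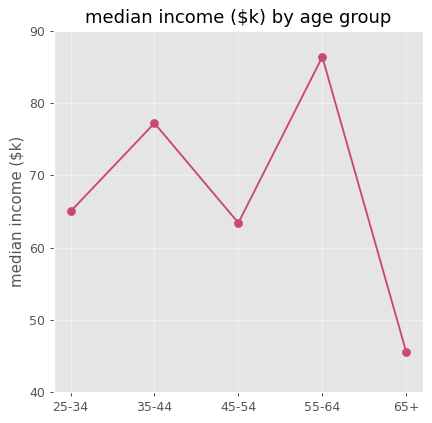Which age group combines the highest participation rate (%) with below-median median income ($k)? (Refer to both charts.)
Chart 2 median median income ($k) ≈ 60; below-median age groups: 45-54, 65+. Among those, 65+ has the highest participation rate (%) (≈ 60).

65+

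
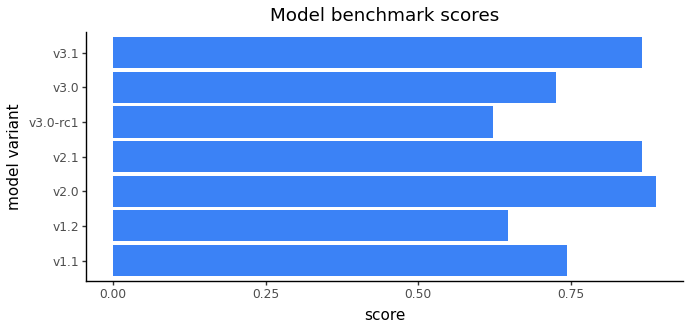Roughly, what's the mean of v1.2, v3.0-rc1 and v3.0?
(0.6 + 0.6 + 0.7) / 3 ≈ 0.63.

≈ 0.63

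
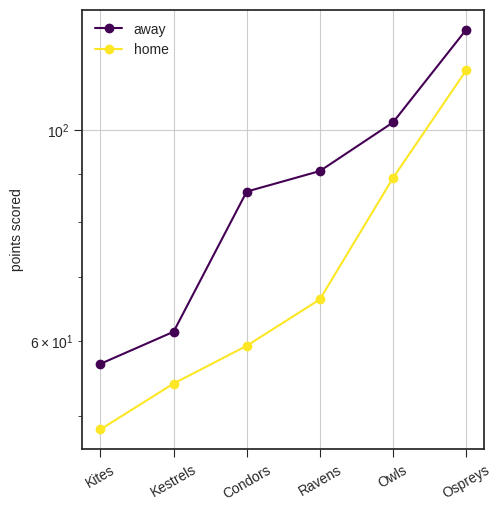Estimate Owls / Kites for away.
≈ 1.67×

Owls ≈ 100, Kites ≈ 60; 100/60 ≈ 1.67.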